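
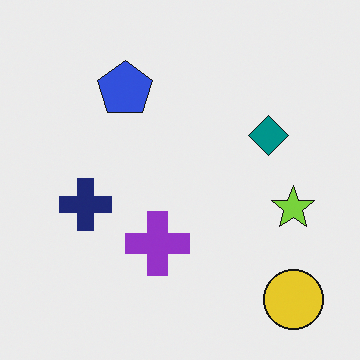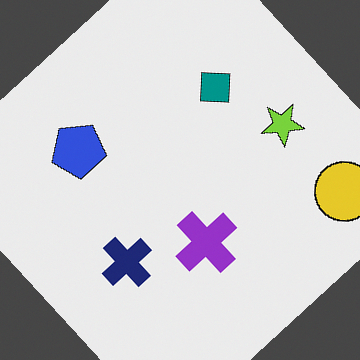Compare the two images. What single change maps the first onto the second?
This is the original image rotated counter-clockwise by a large amount — several tens of degrees.

Every shape is tilted by the same angle and the image corners show triangular fill wedges — a whole-image rotation by a non-right angle.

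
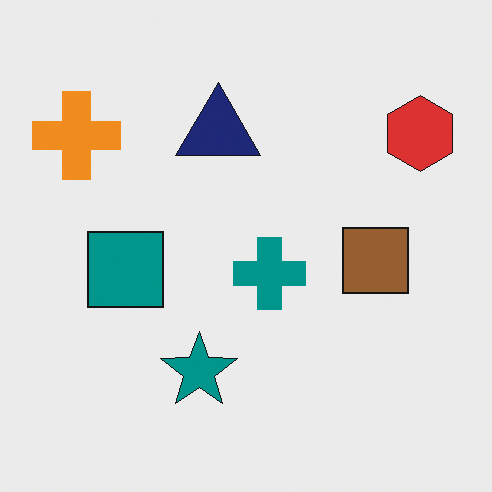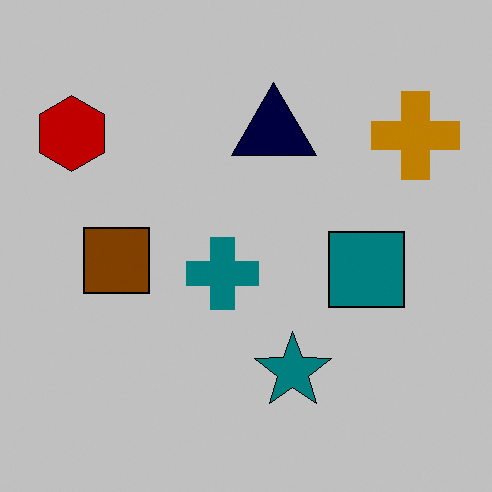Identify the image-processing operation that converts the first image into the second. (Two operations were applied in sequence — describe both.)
The image was aggressively posterized, then flipped horizontally (left ↔ right).

Each flat color has snapped to a coarser quantized level — most visibly, the near-white background has dropped to a flat grey. The red hexagon is in the top-right of the first image and the top-left of the second — shapes on opposite sides of the vertical midline have swapped in a mirror flip.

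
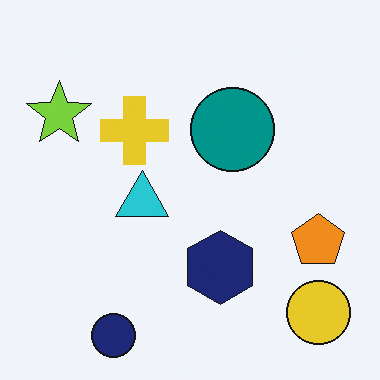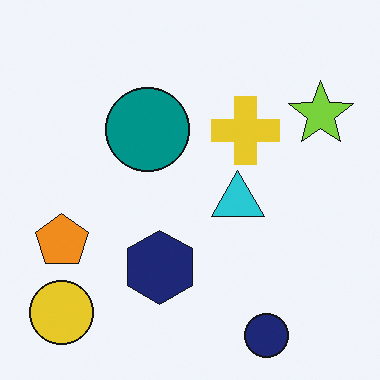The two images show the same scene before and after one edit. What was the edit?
Flipped horizontally (left ↔ right).

The lime star is in the top-left of the first image and the top-right of the second — shapes on opposite sides of the vertical midline have swapped in a mirror flip.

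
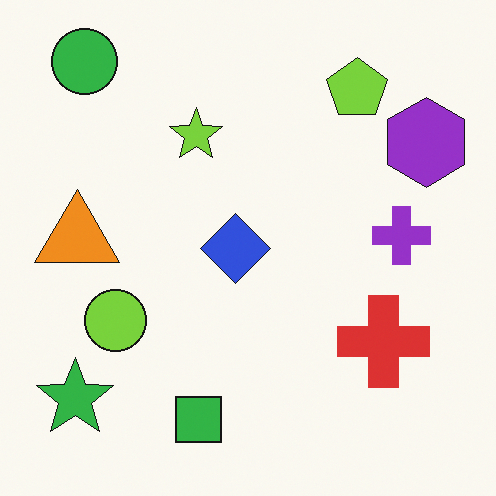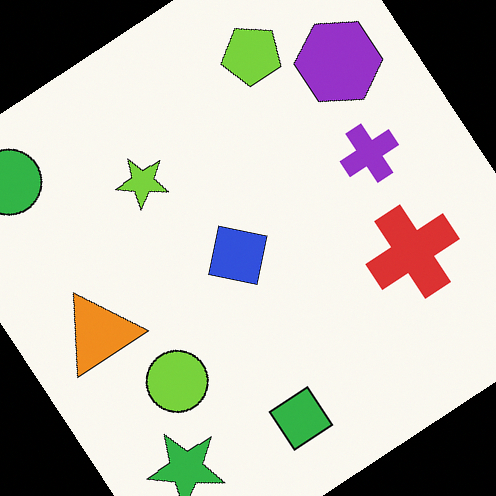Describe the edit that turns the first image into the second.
Rotated counter-clockwise by a large amount — several tens of degrees.

Every shape is tilted by the same angle and the image corners show triangular fill wedges — a whole-image rotation by a non-right angle.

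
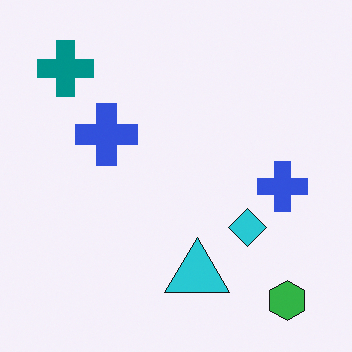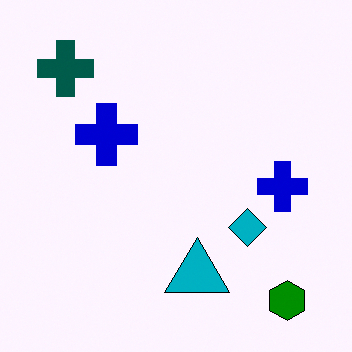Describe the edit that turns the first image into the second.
It was given much higher contrast.

Tones are pushed away from mid-grey across the whole image — a global contrast change.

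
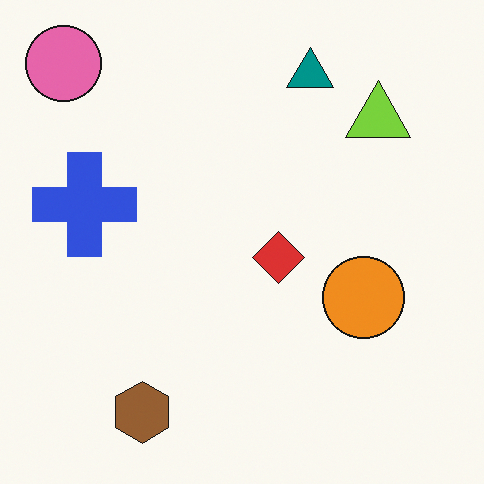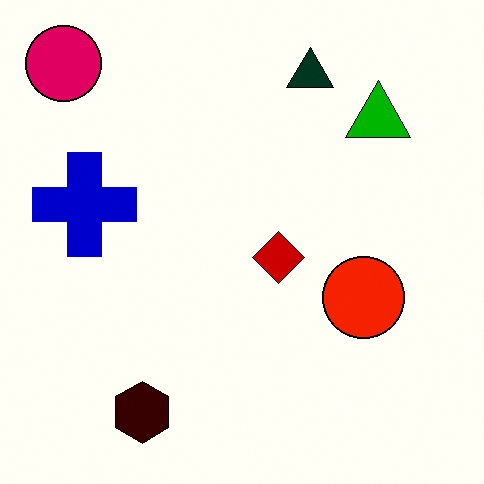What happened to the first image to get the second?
The image was boosted in contrast.

Tones are pushed away from mid-grey across the whole image — a global contrast change.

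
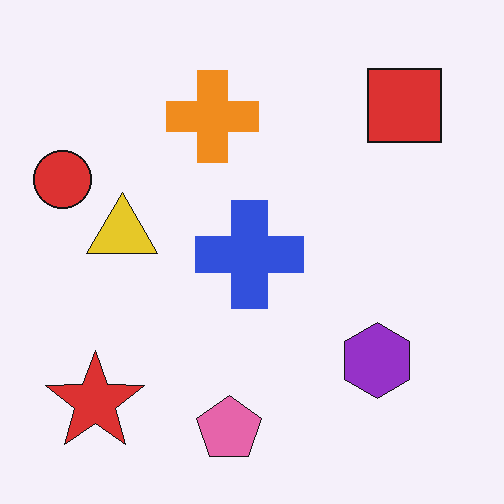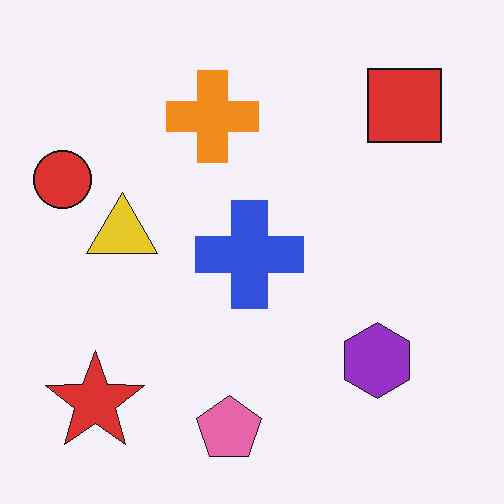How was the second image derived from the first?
The transformation is: given moderate JPEG compression.

Blocky 8×8 compression artifacts appear around shape edges and the flat background shows ringing — characteristic JPEG degradation.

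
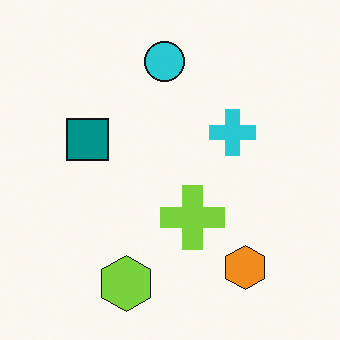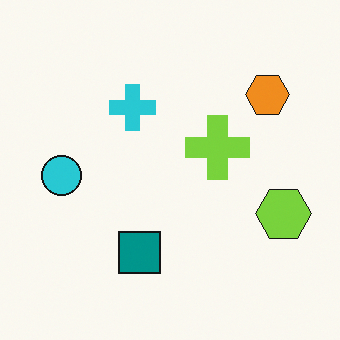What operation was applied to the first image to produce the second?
The transformation is: rotated 90° counter-clockwise.

The orange hexagon sits in the bottom-right of the first image and the top-right of the second — consistent with a whole-image 90° counter-clockwise rotation.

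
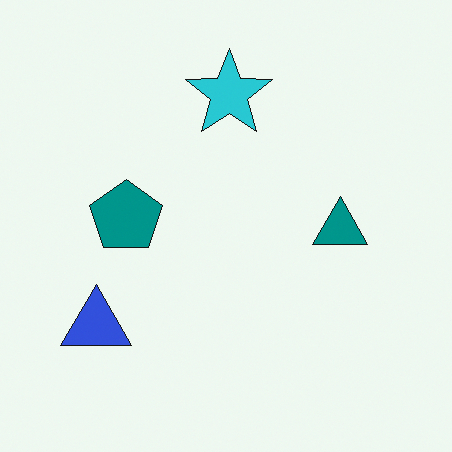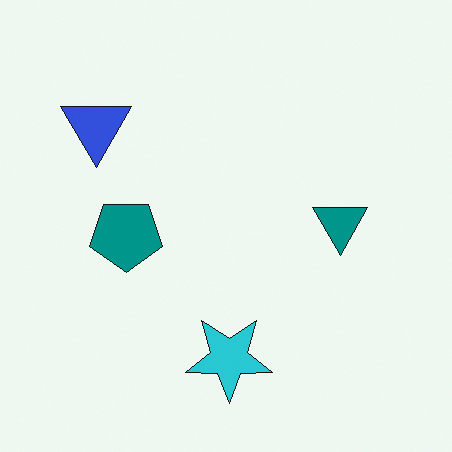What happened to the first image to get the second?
The transformation is: flipped vertically (top ↔ bottom).

The cyan star is in the top of the first image and the bottom of the second — shapes on opposite sides of the horizontal midline have swapped in a mirror flip.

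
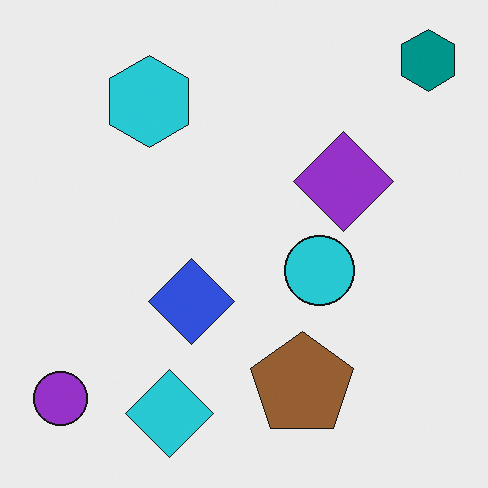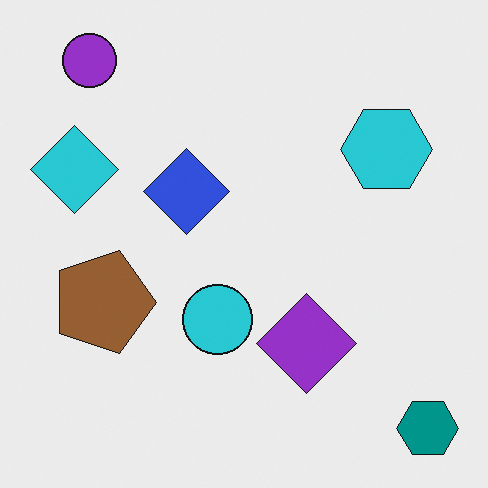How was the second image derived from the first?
It was rotated 90° clockwise.

The teal hexagon sits in the top-right of the first image and the bottom-right of the second — consistent with a whole-image 90° clockwise rotation.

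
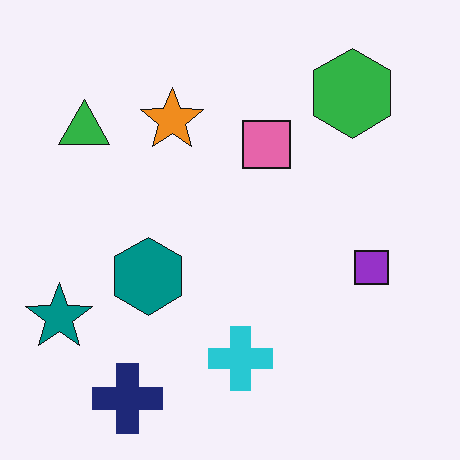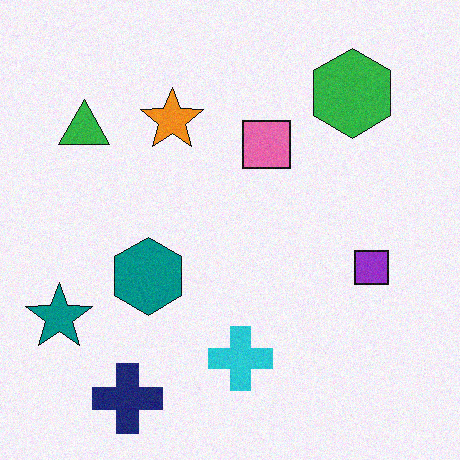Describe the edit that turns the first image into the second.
The second image is the first degraded with subtle gaussian noise.

Random speckle covers the whole image, including the flat background.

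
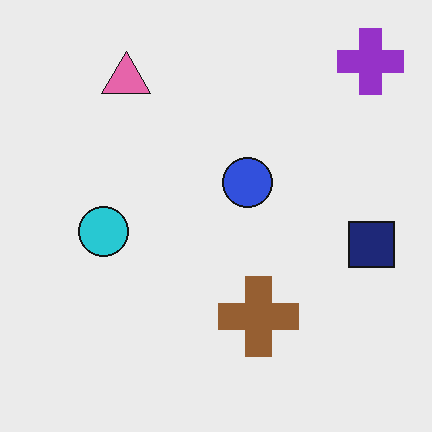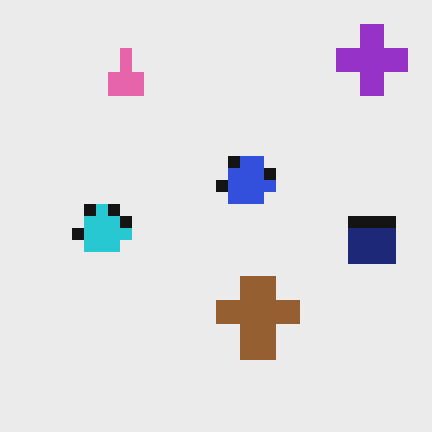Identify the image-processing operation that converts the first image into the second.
It was coarsely pixelated.

Shapes are reduced to large square blocks; fine edges and outlines are lost — a downscale-then-upscale (mosaic) effect.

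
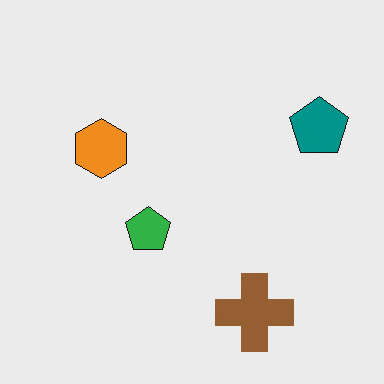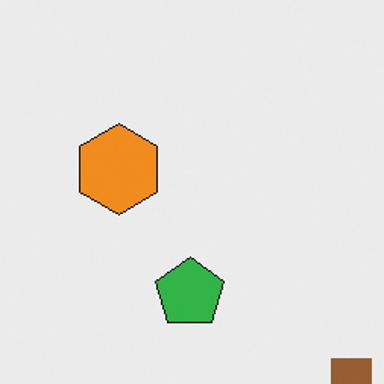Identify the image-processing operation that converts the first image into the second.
It was cropped to a modestly smaller region and rescaled.

The visible shapes are larger and the field of view is narrower; shapes near the original edges may be partly or wholly outside the frame — a crop-and-rescale.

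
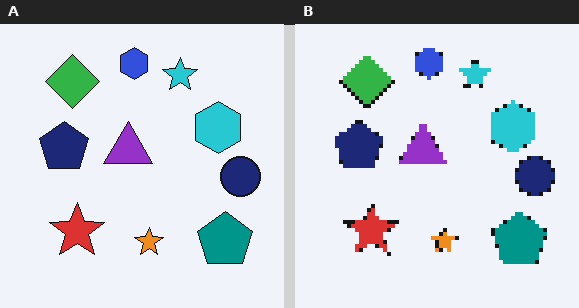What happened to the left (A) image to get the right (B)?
Lightly pixelated (a mild mosaic effect).

Shapes are reduced to large square blocks; fine edges and outlines are lost — a downscale-then-upscale (mosaic) effect.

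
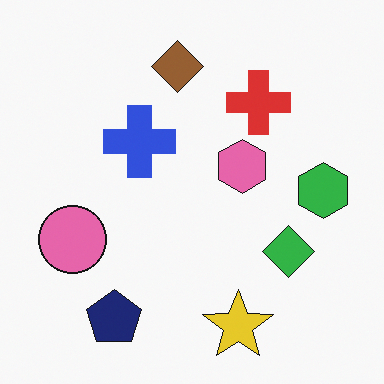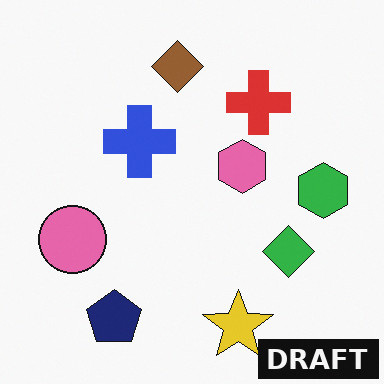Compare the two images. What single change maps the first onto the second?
Watermarked with the text "DRAFT" in the lower-right corner.

A dark label reading "DRAFT" appears in the lower-right corner.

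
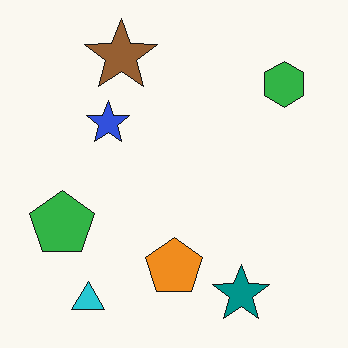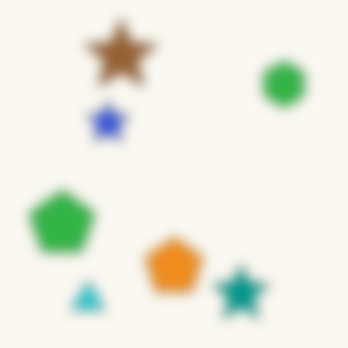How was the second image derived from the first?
It was strongly gaussian-blurred.

Shape edges and outlines are uniformly softened across the whole image.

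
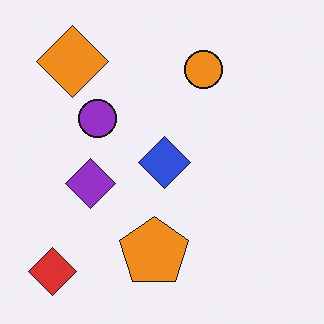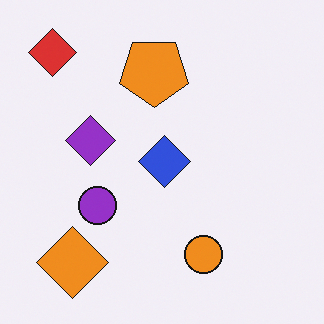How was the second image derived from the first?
This is the original image flipped vertically (top ↔ bottom).

The red diamond is in the bottom-left of the first image and the top-left of the second — shapes on opposite sides of the horizontal midline have swapped in a mirror flip.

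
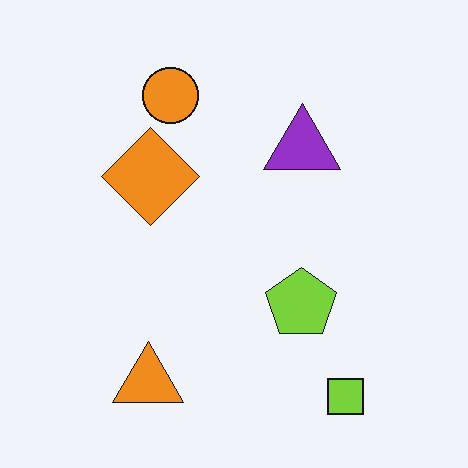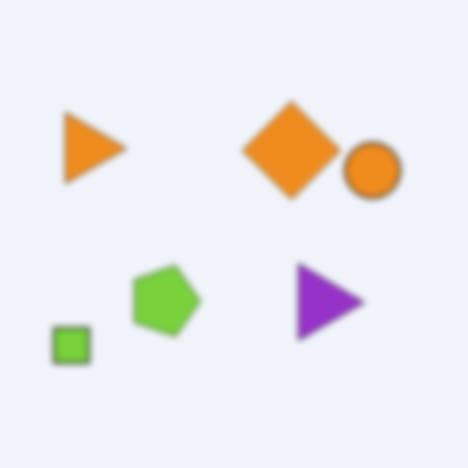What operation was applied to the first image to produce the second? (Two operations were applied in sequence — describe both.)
It was rotated 90° clockwise, then moderately blurred.

The lime square sits in the bottom-right of the first image and the bottom-left of the second — consistent with a whole-image 90° clockwise rotation. Shape edges and outlines are uniformly softened across the whole image.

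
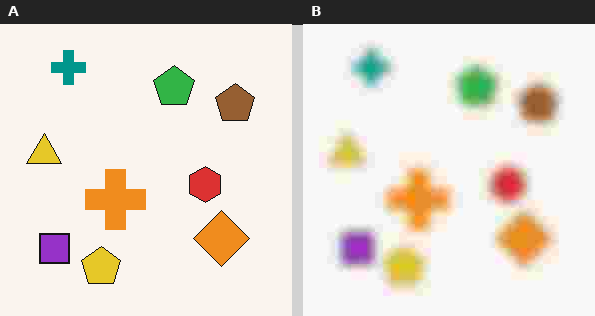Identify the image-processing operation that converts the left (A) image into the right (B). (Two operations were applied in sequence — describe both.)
Heavily blurred, then heavily JPEG-compressed with obvious blocking artifacts.

Shape edges and outlines are uniformly softened across the whole image. Blocky 8×8 compression artifacts appear around shape edges and the flat background shows ringing — characteristic JPEG degradation.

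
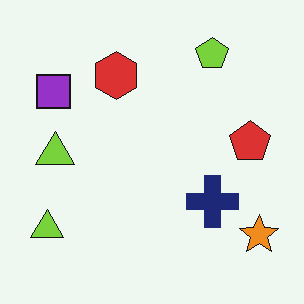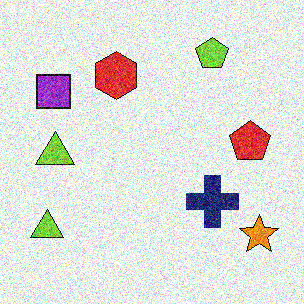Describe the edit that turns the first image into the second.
This is the original image degraded with strong gaussian noise.

Random speckle covers the whole image, including the flat background.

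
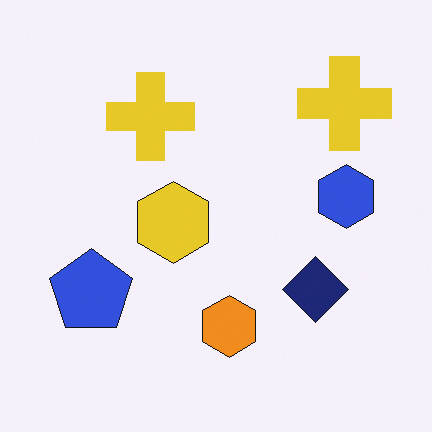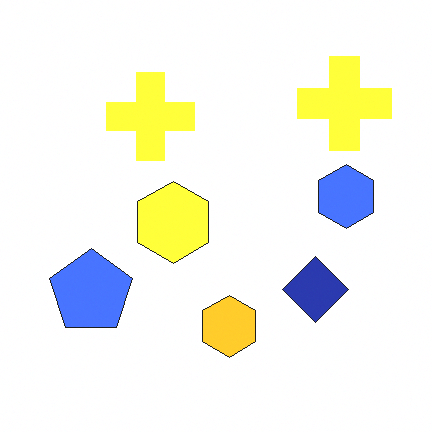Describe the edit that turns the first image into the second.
The image was brightened a lot.

Every pixel — background and shapes alike — is uniformly brightened.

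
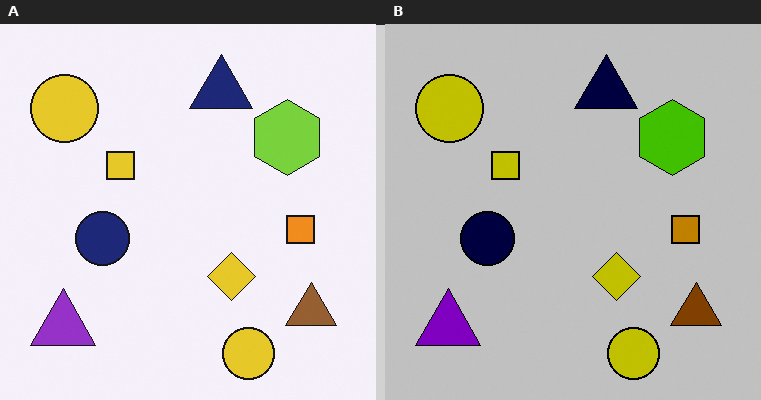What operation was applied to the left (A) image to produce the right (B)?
It was aggressively posterized.

Each flat color has snapped to a coarser quantized level — most visibly, the near-white background has dropped to a flat grey.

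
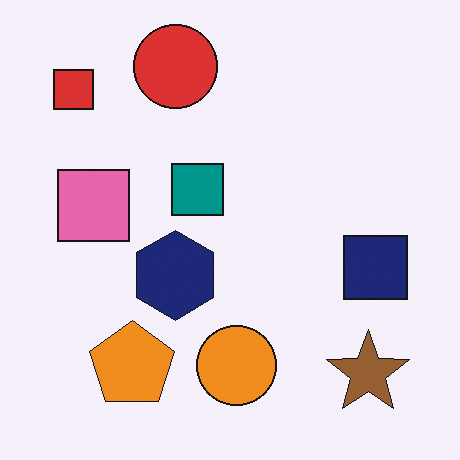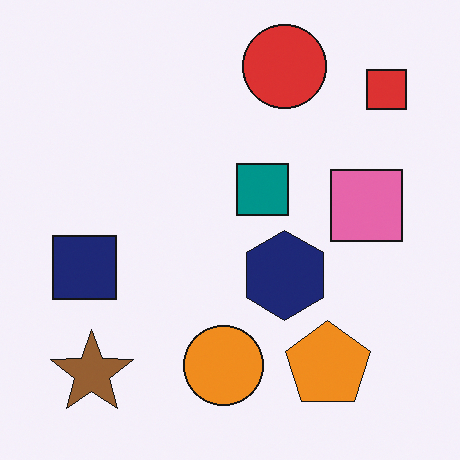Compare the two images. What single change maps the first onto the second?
It was flipped horizontally (left ↔ right).

The red square is in the top-left of the first image and the top-right of the second — shapes on opposite sides of the vertical midline have swapped in a mirror flip.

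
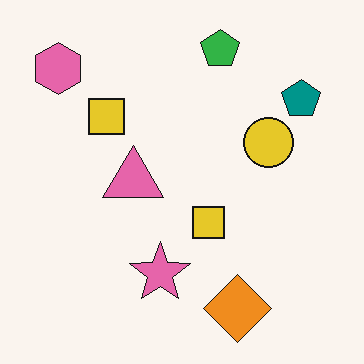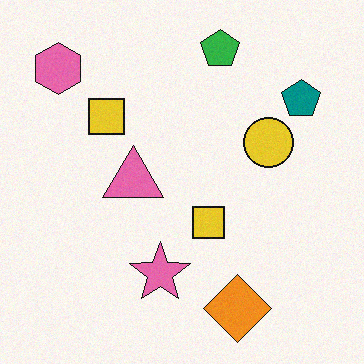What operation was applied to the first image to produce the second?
Degraded with light additive noise.

Random speckle covers the whole image, including the flat background.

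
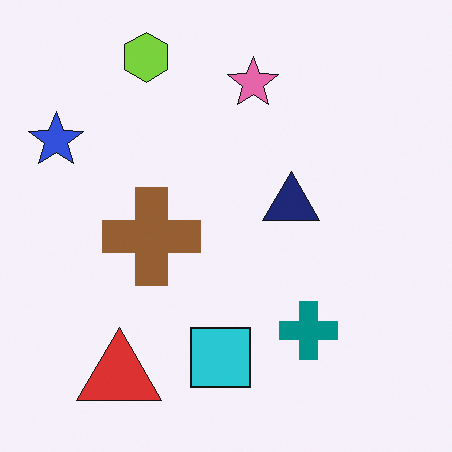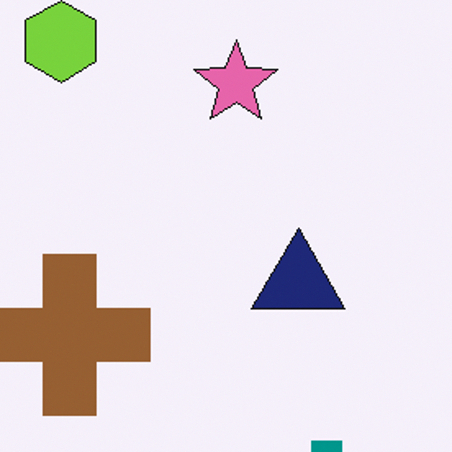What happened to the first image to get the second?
This is the original image cropped to a noticeably smaller region and rescaled.

The visible shapes are larger and the field of view is narrower; shapes near the original edges may be partly or wholly outside the frame — a crop-and-rescale.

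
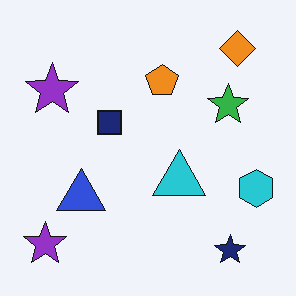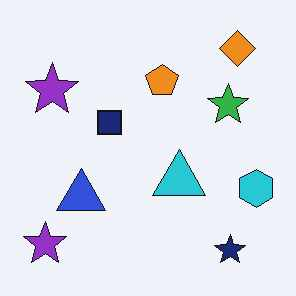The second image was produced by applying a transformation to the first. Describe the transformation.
It was JPEG-compressed with visible artifacts.

Blocky 8×8 compression artifacts appear around shape edges and the flat background shows ringing — characteristic JPEG degradation.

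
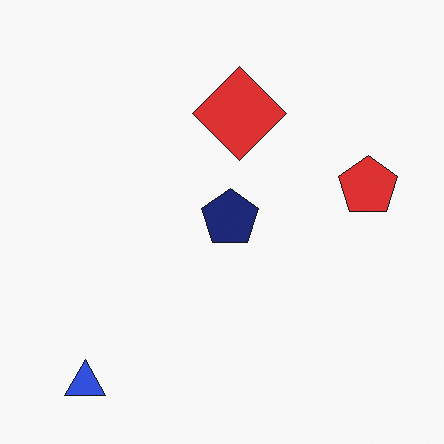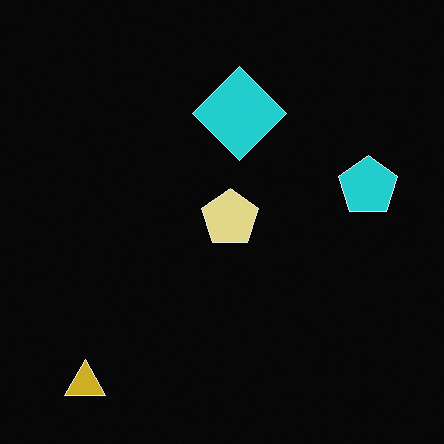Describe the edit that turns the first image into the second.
It was color-inverted (negative).

The light background has become dark and every shape's color is its complement — a photographic negative.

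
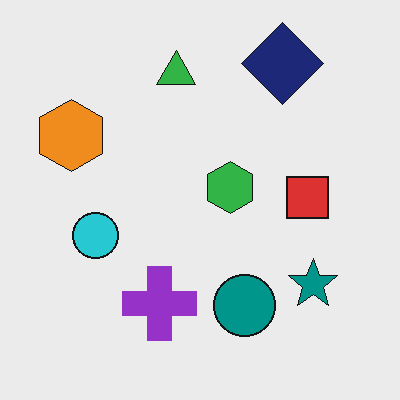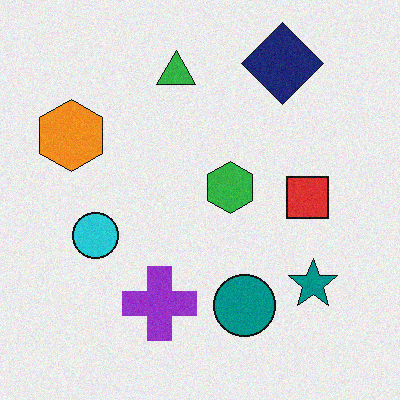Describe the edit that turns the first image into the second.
The image was degraded with subtle gaussian noise.

Random speckle covers the whole image, including the flat background.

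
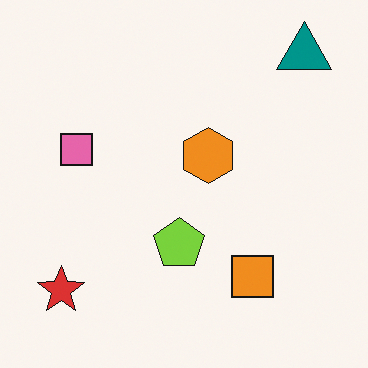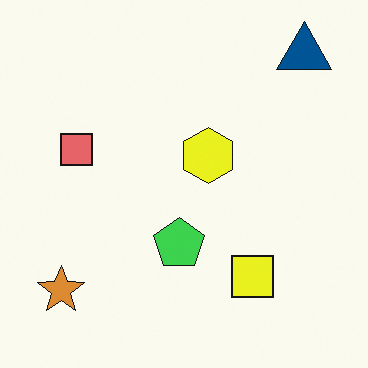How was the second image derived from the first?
It was hue-shifted slightly.

Every shape's color has rotated by the same amount around the hue wheel — a uniform hue shift.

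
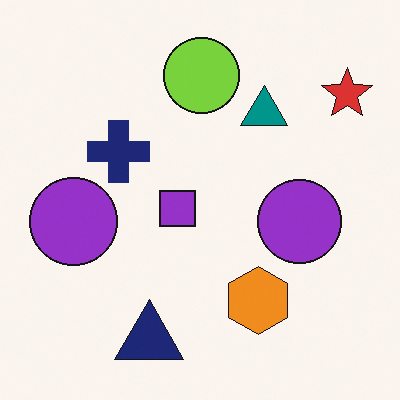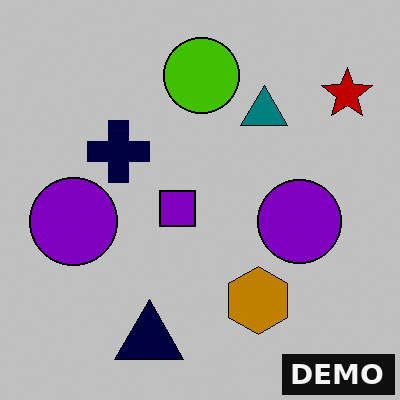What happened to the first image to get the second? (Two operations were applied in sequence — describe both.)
Heavily posterized to just a handful of flat colors, then watermarked with the text "DEMO" in the lower-right corner.

Each flat color has snapped to a coarser quantized level — most visibly, the near-white background has dropped to a flat grey. A dark label reading "DEMO" appears in the lower-right corner.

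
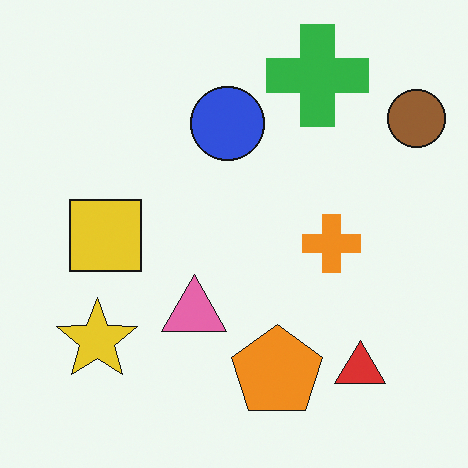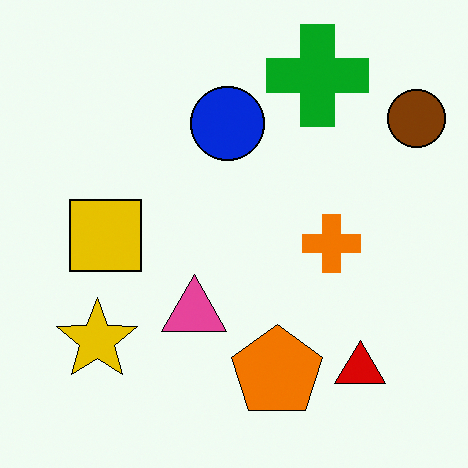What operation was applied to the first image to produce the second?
It was given slightly increased contrast.

Tones are pushed away from mid-grey across the whole image — a global contrast change.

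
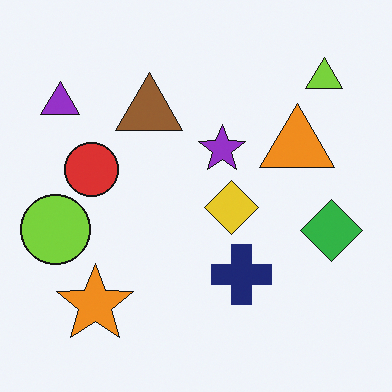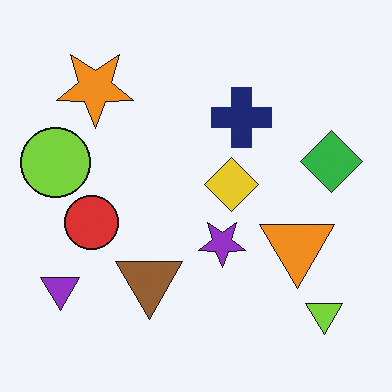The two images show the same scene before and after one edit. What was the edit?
Flipped vertically (top ↔ bottom).

The lime triangle is in the top-right of the first image and the bottom-right of the second — shapes on opposite sides of the horizontal midline have swapped in a mirror flip.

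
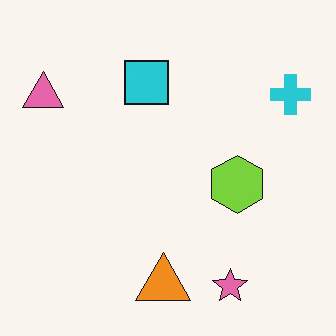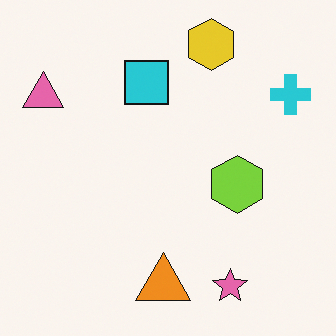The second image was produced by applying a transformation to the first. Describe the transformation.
The image was overlaid with an additional yellow hexagon.

A yellow hexagon appears in the second image that is absent from the first.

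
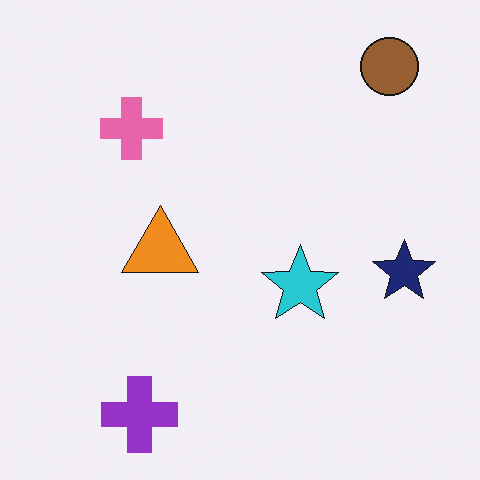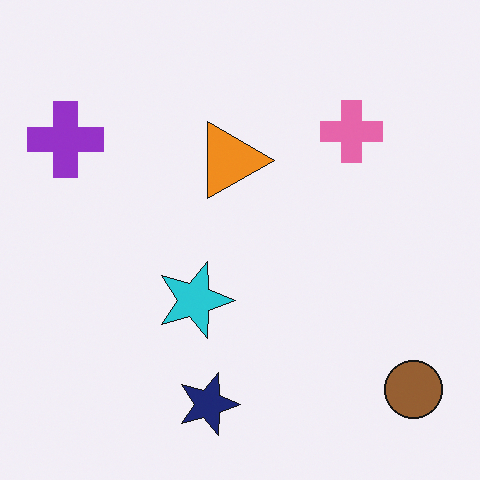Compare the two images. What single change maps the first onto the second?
The second image is the first rotated 90° clockwise.

The brown circle sits in the top-right of the first image and the bottom-right of the second — consistent with a whole-image 90° clockwise rotation.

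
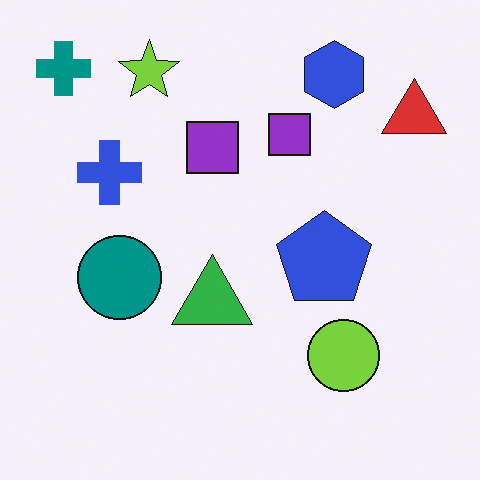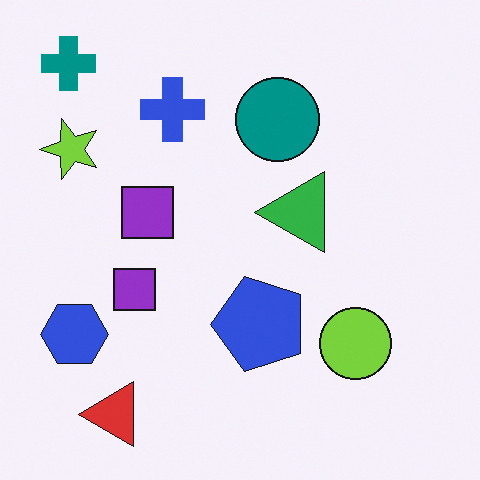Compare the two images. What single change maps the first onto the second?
The image was transposed (reflected across the top-left ↔ bottom-right diagonal).

Shapes have swapped their row and column positions — what was in the top-right is now in the bottom-left — a diagonal reflection.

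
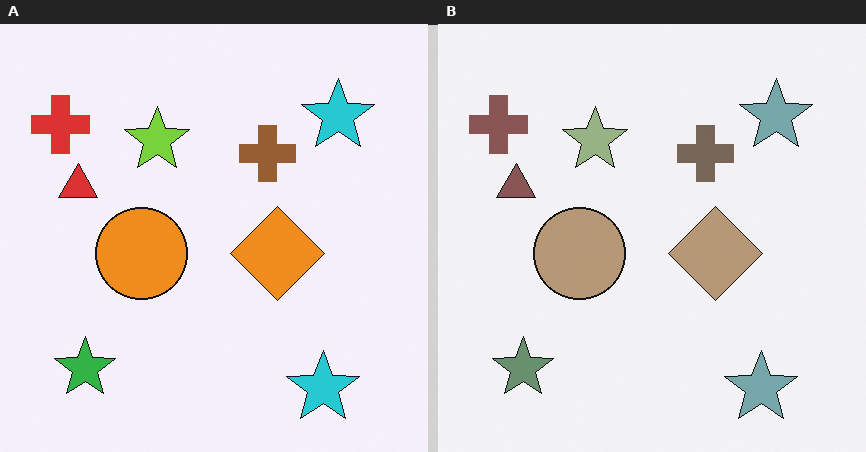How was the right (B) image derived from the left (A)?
The image was heavily desaturated.

All colors are more muted and greyish — a global saturation change.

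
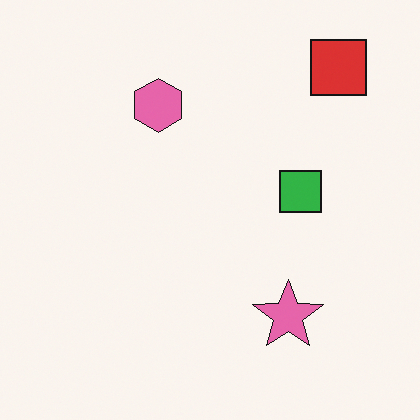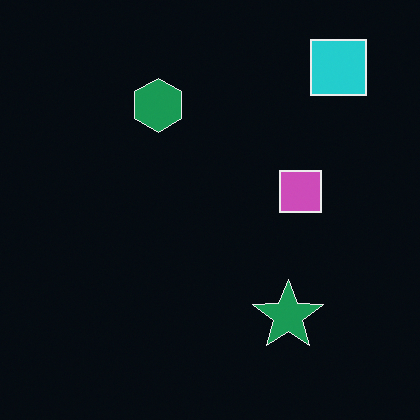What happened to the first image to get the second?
Color-inverted (negative).

The light background has become dark and every shape's color is its complement — a photographic negative.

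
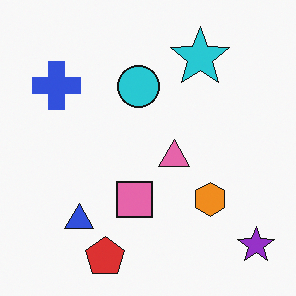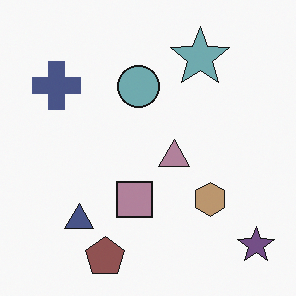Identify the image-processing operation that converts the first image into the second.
The second image is the first heavily desaturated.

All colors are more muted and greyish — a global saturation change.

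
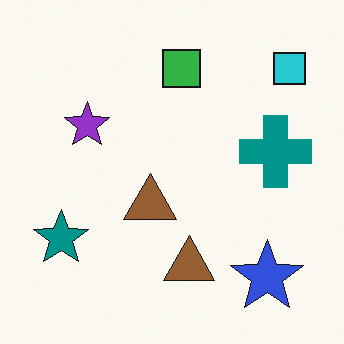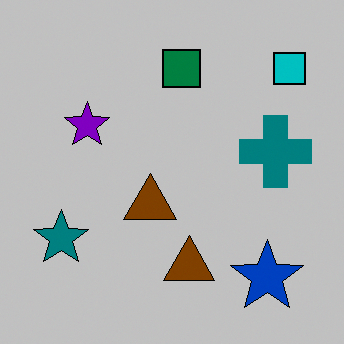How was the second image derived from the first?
Heavily posterized to just a handful of flat colors.

Each flat color has snapped to a coarser quantized level — most visibly, the near-white background has dropped to a flat grey.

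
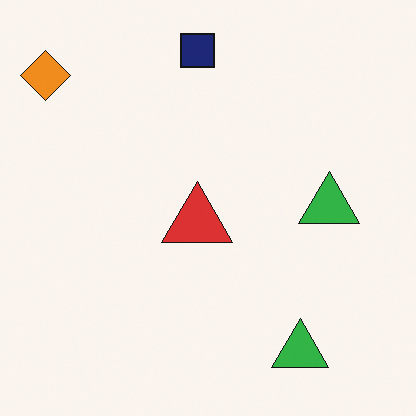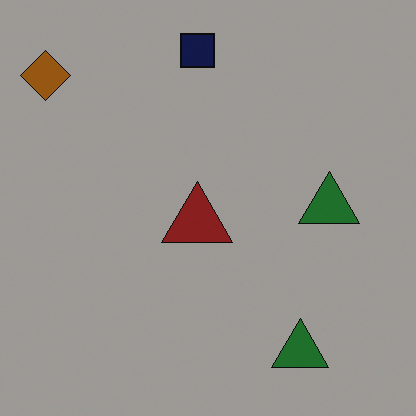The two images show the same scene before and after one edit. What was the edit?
This is the original image substantially darkened.

Every pixel — background and shapes alike — is uniformly darkened.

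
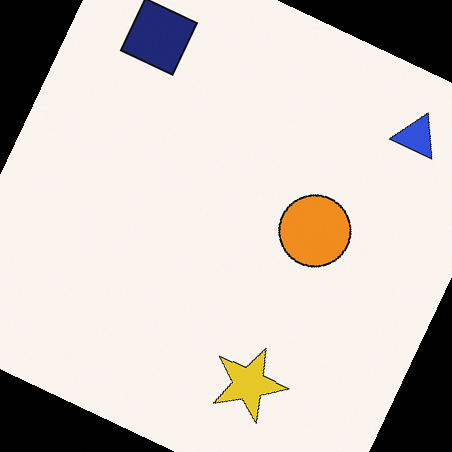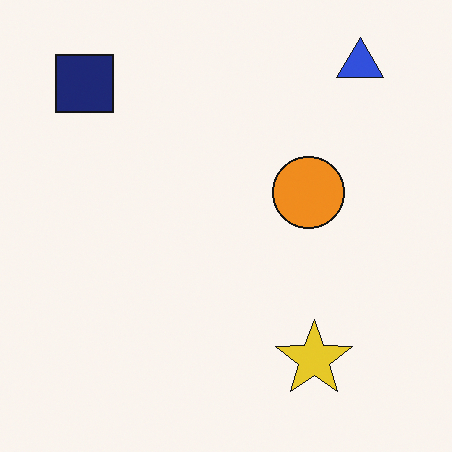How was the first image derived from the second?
The image was rotated clockwise by a clearly visible amount.

Every shape is tilted by the same angle and the image corners show triangular fill wedges — a whole-image rotation by a non-right angle.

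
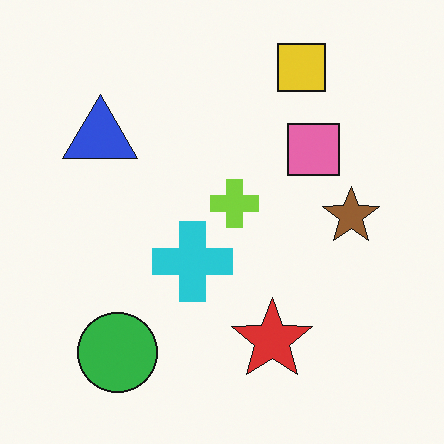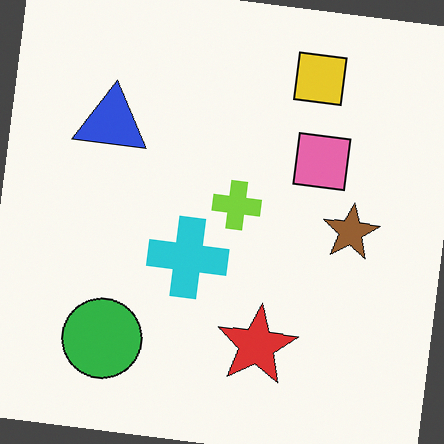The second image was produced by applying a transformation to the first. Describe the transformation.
Rotated clockwise by a small amount.

Every shape is tilted by the same angle and the image corners show triangular fill wedges — a whole-image rotation by a non-right angle.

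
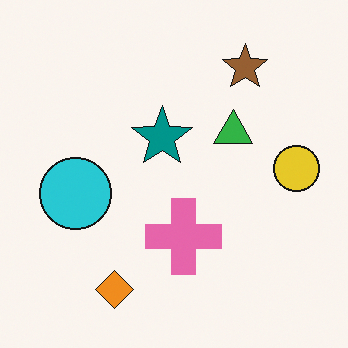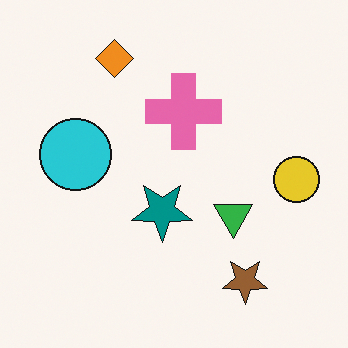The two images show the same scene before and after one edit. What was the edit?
The transformation is: flipped vertically (top ↔ bottom).

The orange diamond is in the bottom-left of the first image and the top-left of the second — shapes on opposite sides of the horizontal midline have swapped in a mirror flip.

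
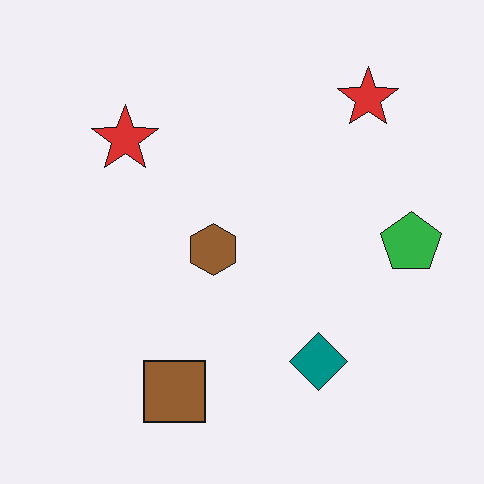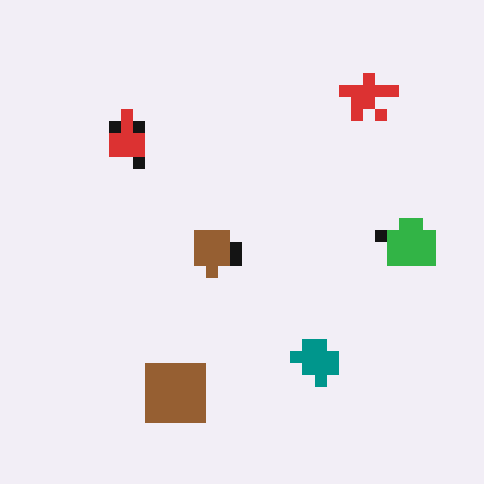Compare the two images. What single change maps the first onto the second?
Heavily pixelated into large blocks.

Shapes are reduced to large square blocks; fine edges and outlines are lost — a downscale-then-upscale (mosaic) effect.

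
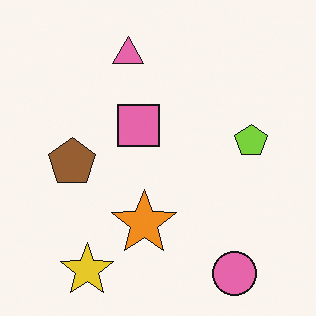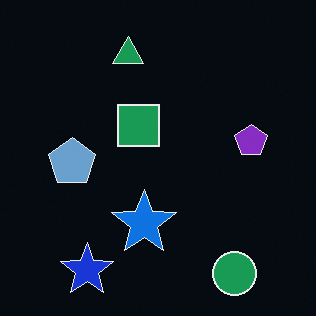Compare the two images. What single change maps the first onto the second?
The second image is the first color-inverted (negative).

The light background has become dark and every shape's color is its complement — a photographic negative.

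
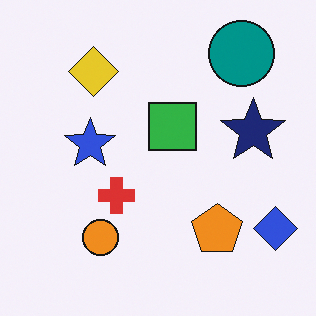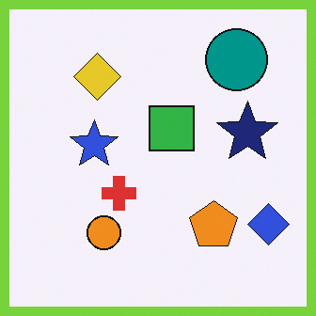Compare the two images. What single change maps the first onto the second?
The image was framed with a lime border.

A solid lime frame runs around the edge of the second image, with the content slightly shrunk inside it.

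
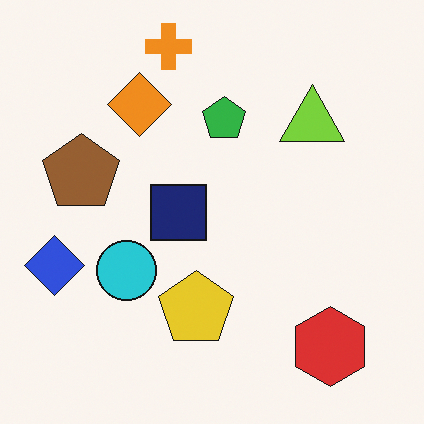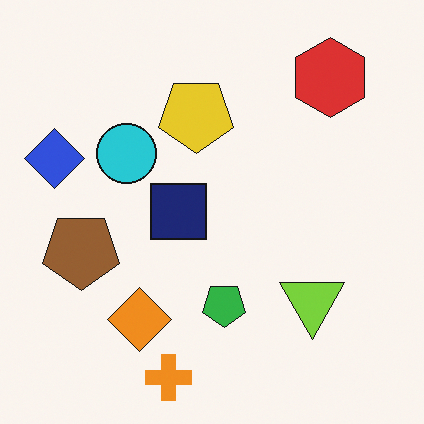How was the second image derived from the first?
The image was flipped vertically (top ↔ bottom).

The orange cross is in the top of the first image and the bottom of the second — shapes on opposite sides of the horizontal midline have swapped in a mirror flip.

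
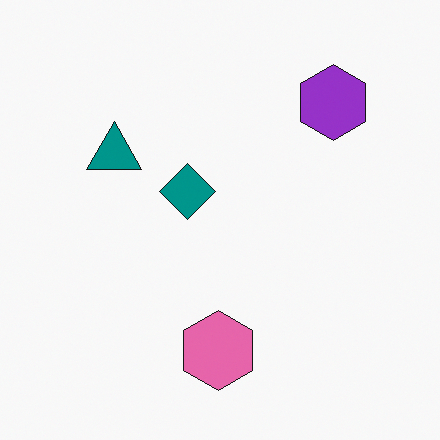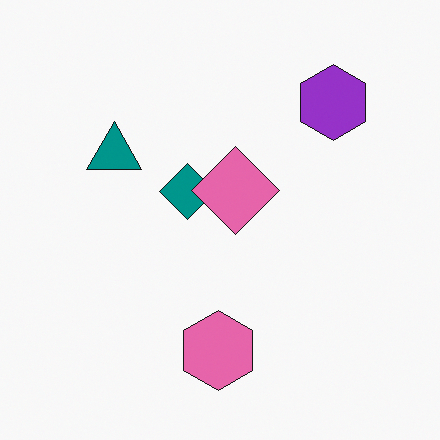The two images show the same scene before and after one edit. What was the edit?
The transformation is: overlaid with an additional pink diamond.

A pink diamond appears in the second image that is absent from the first.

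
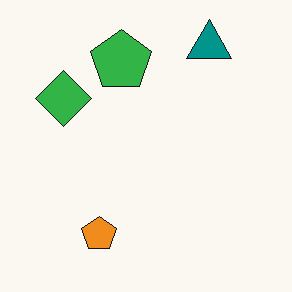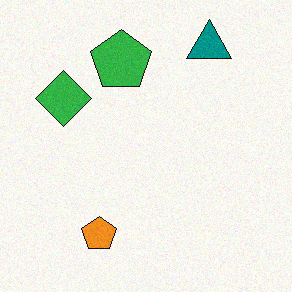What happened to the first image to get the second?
The second image is the first degraded with subtle gaussian noise.

Random speckle covers the whole image, including the flat background.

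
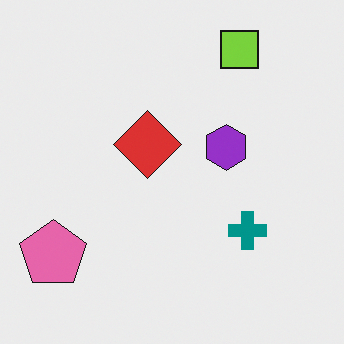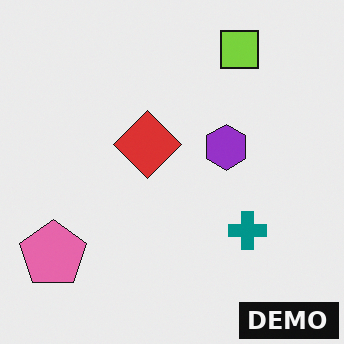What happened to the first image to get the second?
The image was watermarked with the text "DEMO" in the lower-right corner.

A dark label reading "DEMO" appears in the lower-right corner.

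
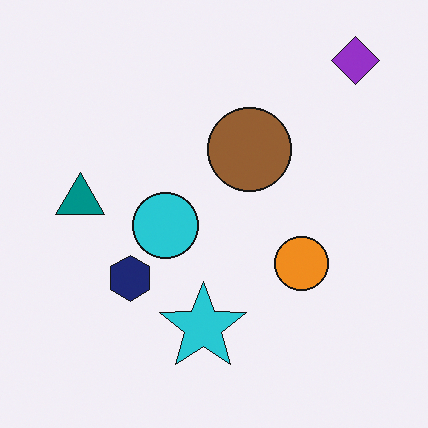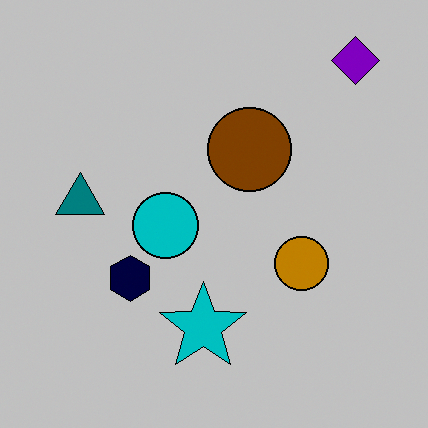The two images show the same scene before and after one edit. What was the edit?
The second image is the first heavily posterized to just a handful of flat colors.

Each flat color has snapped to a coarser quantized level — most visibly, the near-white background has dropped to a flat grey.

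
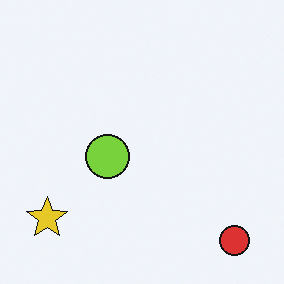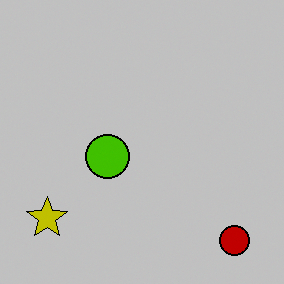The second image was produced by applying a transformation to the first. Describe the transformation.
The image was aggressively posterized.

Each flat color has snapped to a coarser quantized level — most visibly, the near-white background has dropped to a flat grey.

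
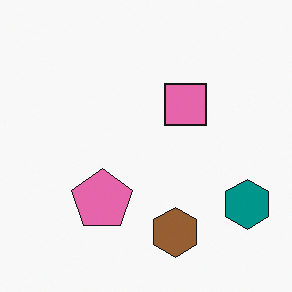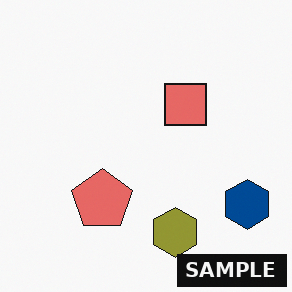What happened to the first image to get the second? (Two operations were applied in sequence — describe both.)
The image was hue-shifted by a small amount, then watermarked with the text "SAMPLE" in the lower-right corner.

Every shape's color has rotated by the same amount around the hue wheel — a uniform hue shift. A dark label reading "SAMPLE" appears in the lower-right corner.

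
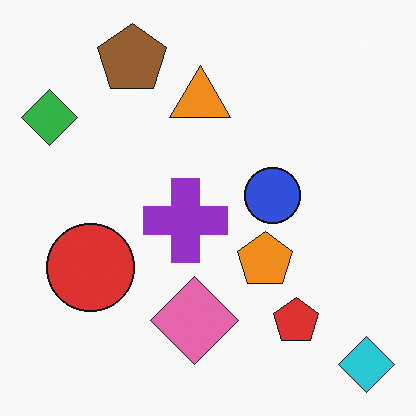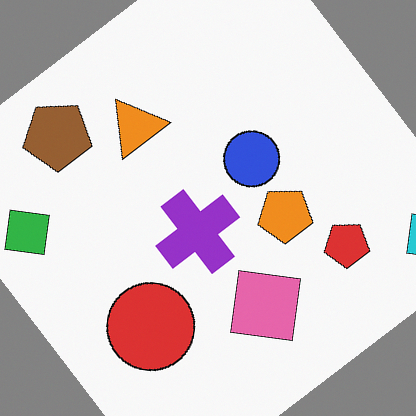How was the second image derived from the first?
It was rotated counter-clockwise by a large amount — several tens of degrees.

Every shape is tilted by the same angle and the image corners show triangular fill wedges — a whole-image rotation by a non-right angle.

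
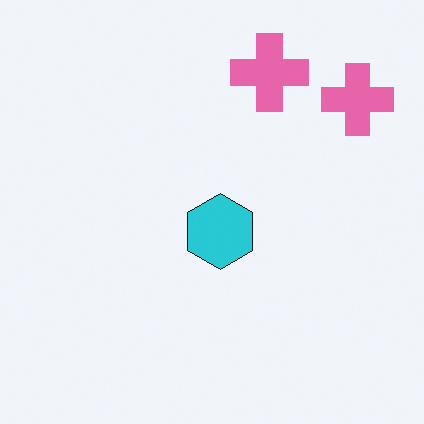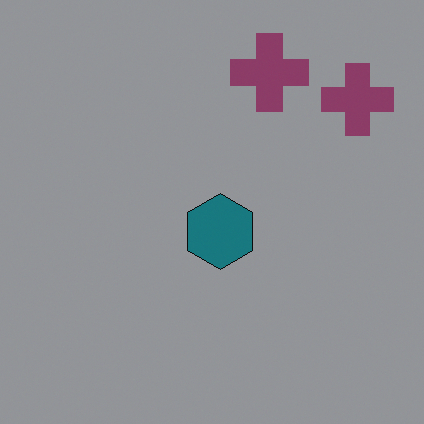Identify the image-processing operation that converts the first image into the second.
It was darkened a lot.

Every pixel — background and shapes alike — is uniformly darkened.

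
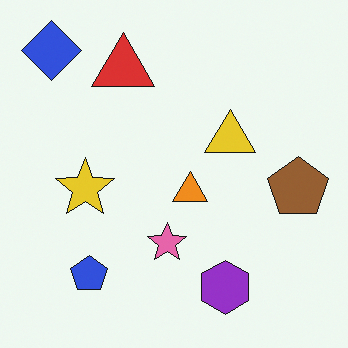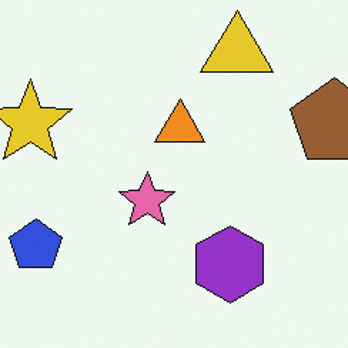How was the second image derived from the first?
The image was cropped slightly and scaled back up.

The visible shapes are larger and the field of view is narrower; shapes near the original edges may be partly or wholly outside the frame — a crop-and-rescale.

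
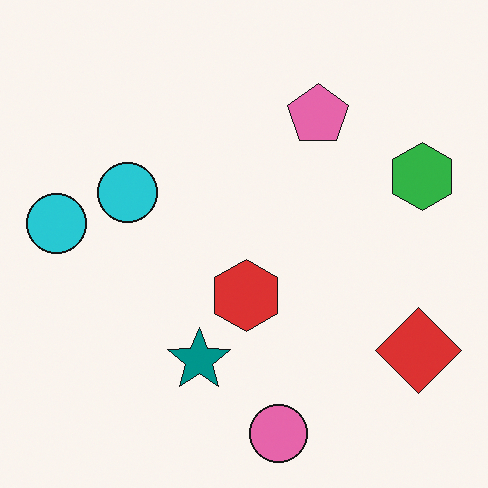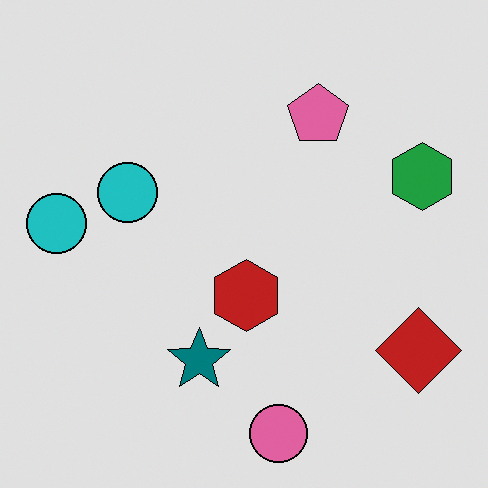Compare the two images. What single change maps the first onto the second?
The transformation is: posterized to a reduced palette.

Each flat color has snapped to a coarser quantized level — most visibly, the near-white background has dropped to a flat grey.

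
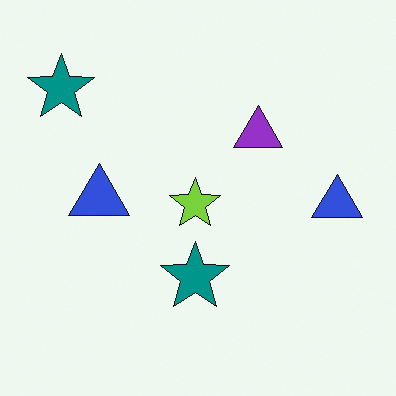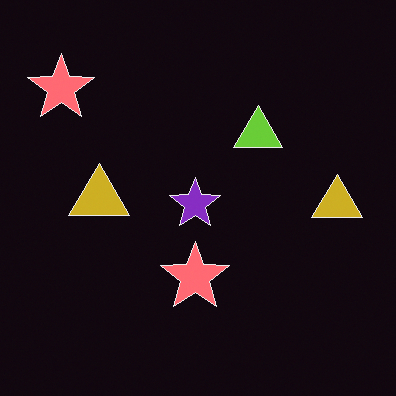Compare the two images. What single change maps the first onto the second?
The second image is the first color-inverted (negative).

The light background has become dark and every shape's color is its complement — a photographic negative.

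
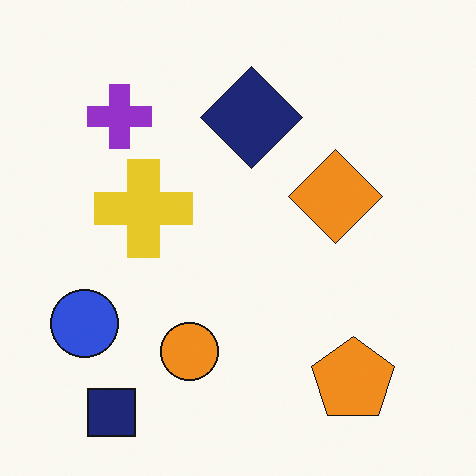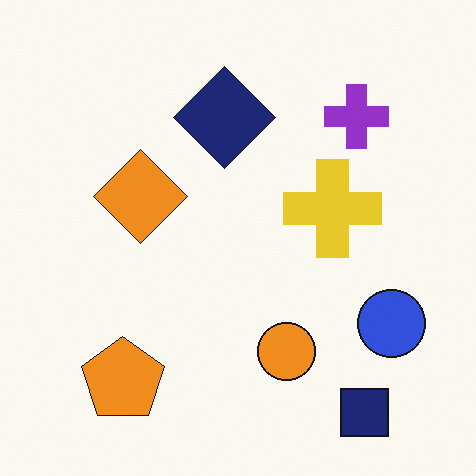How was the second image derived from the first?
This is the original image flipped horizontally (left ↔ right).

The blue circle is in the bottom-left of the first image and the bottom-right of the second — shapes on opposite sides of the vertical midline have swapped in a mirror flip.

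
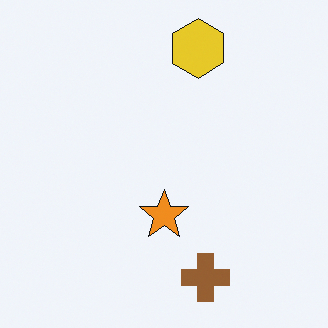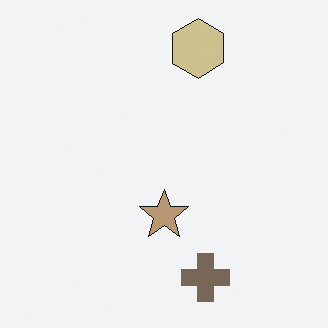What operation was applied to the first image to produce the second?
Heavily desaturated.

All colors are more muted and greyish — a global saturation change.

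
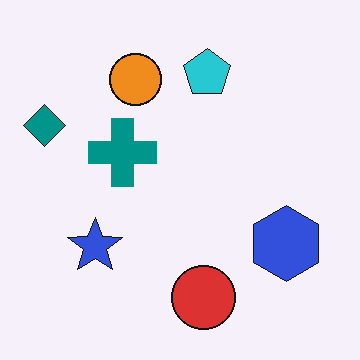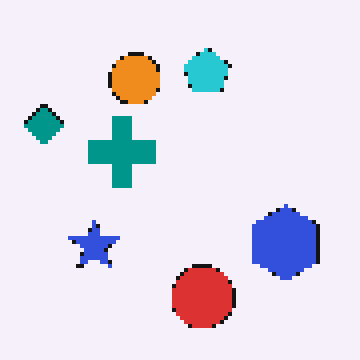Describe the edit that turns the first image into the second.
This is the original image lightly pixelated (a mild mosaic effect).

Shapes are reduced to large square blocks; fine edges and outlines are lost — a downscale-then-upscale (mosaic) effect.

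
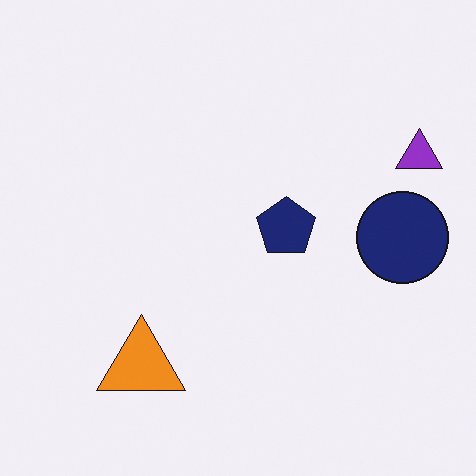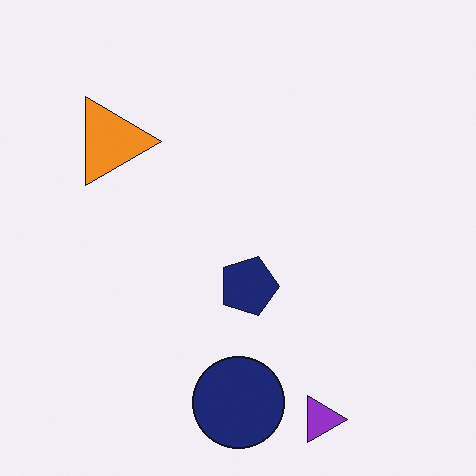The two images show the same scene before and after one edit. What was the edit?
It was rotated 90° clockwise.

The purple triangle sits in the top-right of the first image and the bottom-right of the second — consistent with a whole-image 90° clockwise rotation.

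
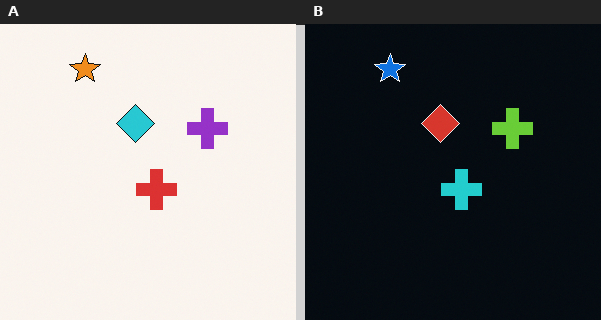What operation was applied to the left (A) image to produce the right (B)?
The image was color-inverted (negative).

The light background has become dark and every shape's color is its complement — a photographic negative.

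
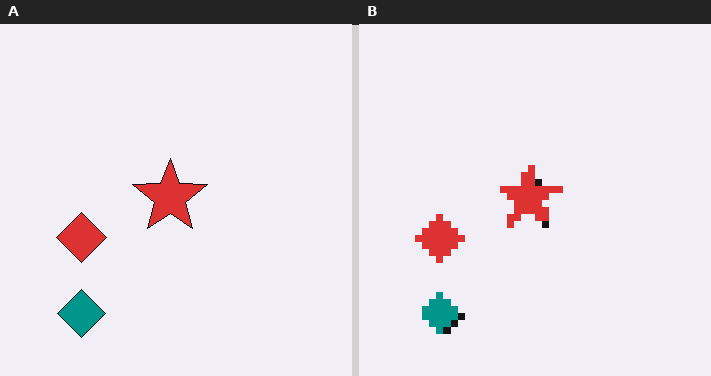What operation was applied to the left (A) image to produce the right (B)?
Pixelated into visible square blocks.

Shapes are reduced to large square blocks; fine edges and outlines are lost — a downscale-then-upscale (mosaic) effect.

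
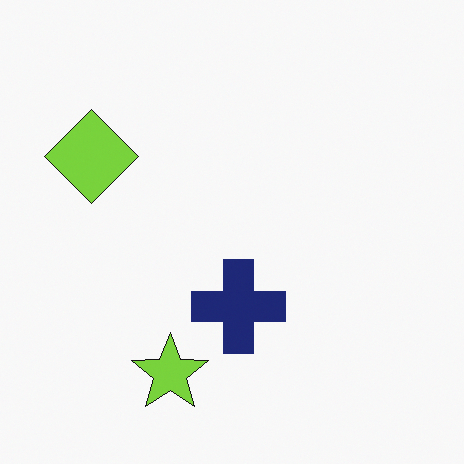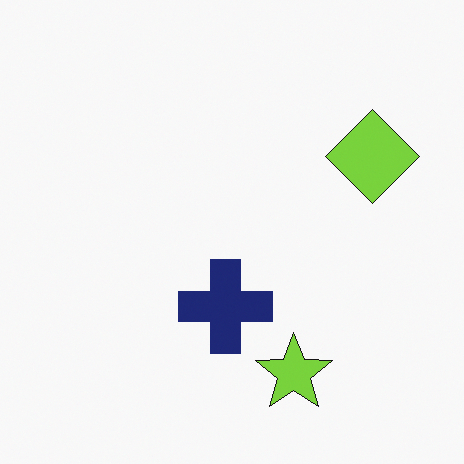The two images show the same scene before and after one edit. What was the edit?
It was flipped horizontally (left ↔ right).

The lime diamond is in the left of the first image and the right of the second — shapes on opposite sides of the vertical midline have swapped in a mirror flip.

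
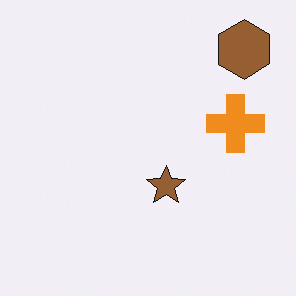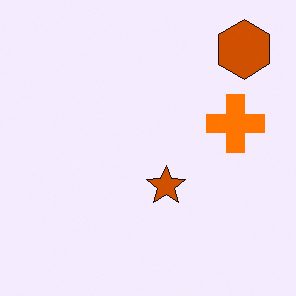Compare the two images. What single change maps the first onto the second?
It was made much more vivid (saturation change).

All colors are more vivid — a global saturation change.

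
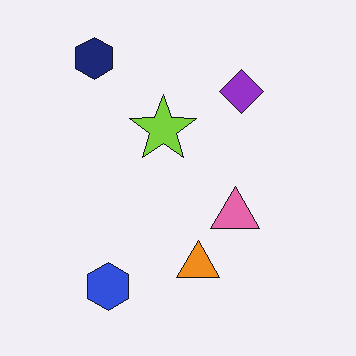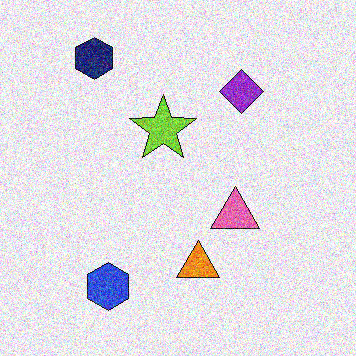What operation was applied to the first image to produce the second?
This is the original image degraded with a thick layer of grain.

Random speckle covers the whole image, including the flat background.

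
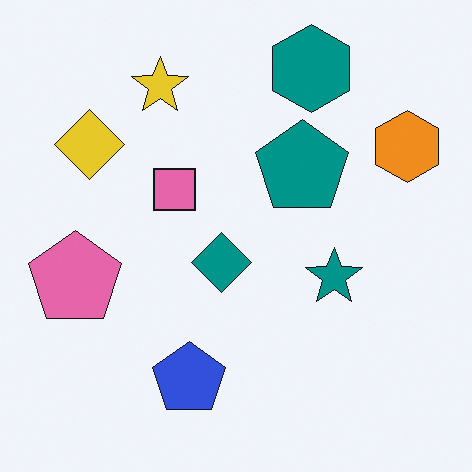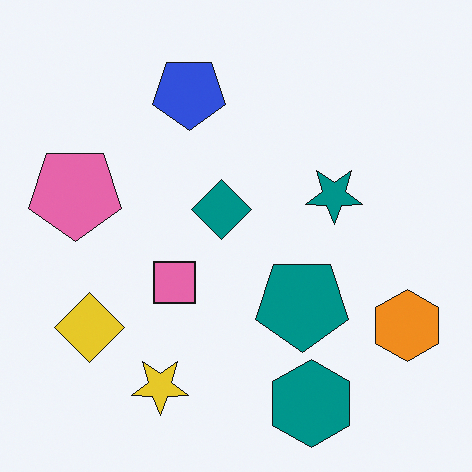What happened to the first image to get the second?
It was flipped vertically (top ↔ bottom).

The teal hexagon is in the top of the first image and the bottom of the second — shapes on opposite sides of the horizontal midline have swapped in a mirror flip.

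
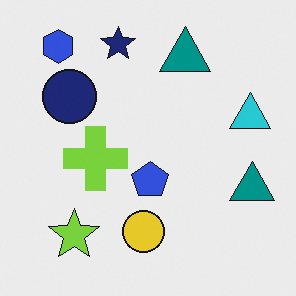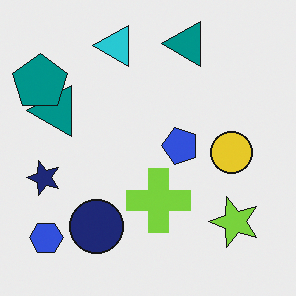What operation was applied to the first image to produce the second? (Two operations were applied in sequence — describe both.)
This is the original image rotated 90° counter-clockwise, then overlaid with an additional teal pentagon.

The blue hexagon sits in the top-left of the first image and the bottom-left of the second — consistent with a whole-image 90° counter-clockwise rotation. A teal pentagon appears in the second image that is absent from the first.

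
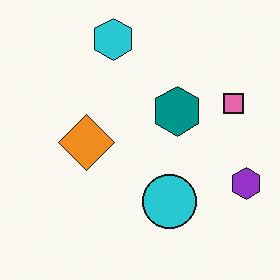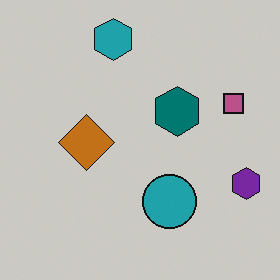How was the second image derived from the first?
Slightly darkened.

Every pixel — background and shapes alike — is uniformly darkened.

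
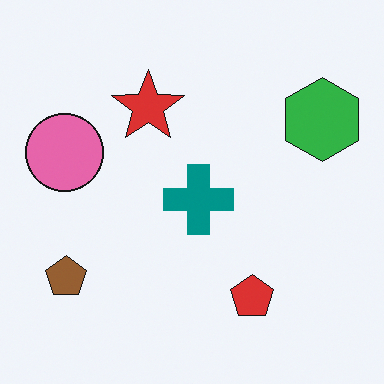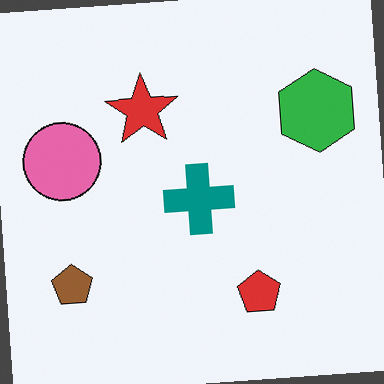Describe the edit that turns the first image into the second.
The transformation is: rotated counter-clockwise by a small amount.

Every shape is tilted by the same angle and the image corners show triangular fill wedges — a whole-image rotation by a non-right angle.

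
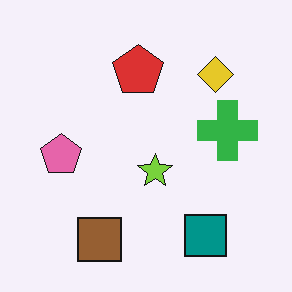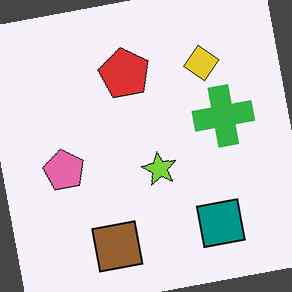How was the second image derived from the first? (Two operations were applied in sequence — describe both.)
The second image is the first rotated counter-clockwise by a few degrees, then given moderate JPEG compression.

Every shape is tilted by the same angle and the image corners show triangular fill wedges — a whole-image rotation by a non-right angle. Blocky 8×8 compression artifacts appear around shape edges and the flat background shows ringing — characteristic JPEG degradation.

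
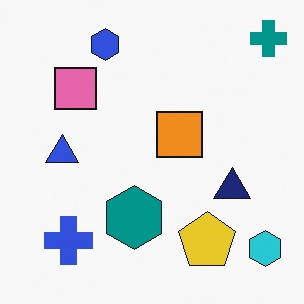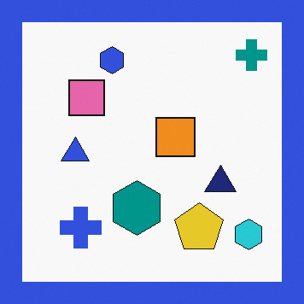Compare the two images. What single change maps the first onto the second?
The image was framed with a blue border.

A solid blue frame runs around the edge of the second image, with the content slightly shrunk inside it.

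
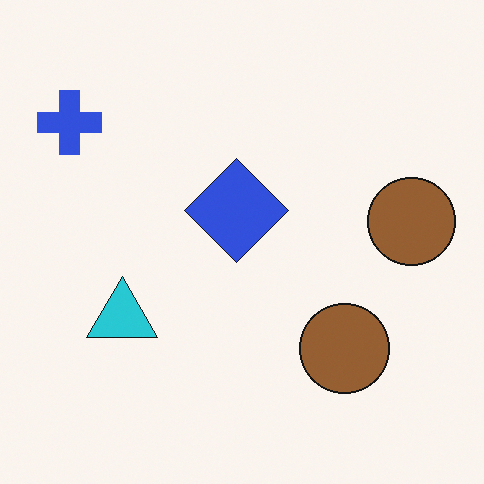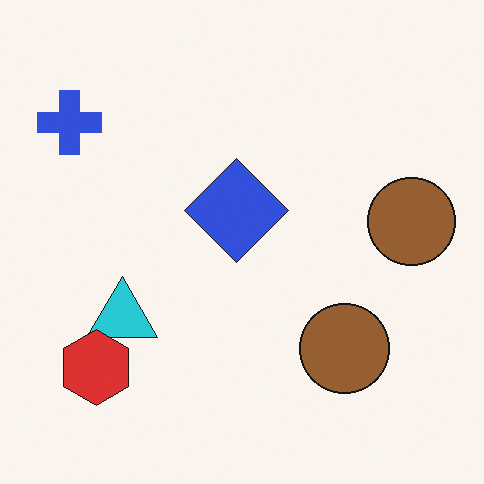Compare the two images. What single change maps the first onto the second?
This is the original image overlaid with an additional red hexagon.

A red hexagon appears in the second image that is absent from the first.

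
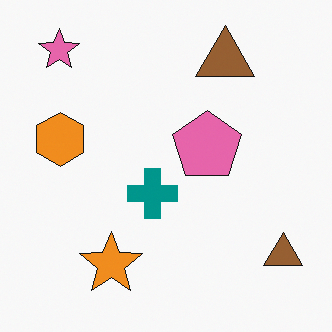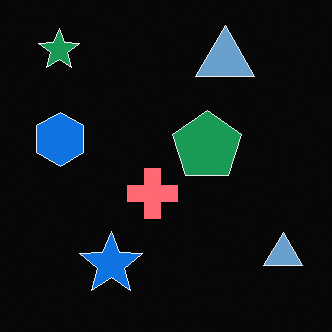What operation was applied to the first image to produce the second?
The transformation is: color-inverted (negative).

The light background has become dark and every shape's color is its complement — a photographic negative.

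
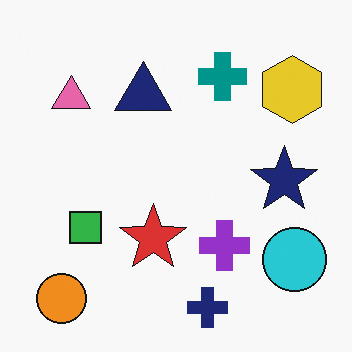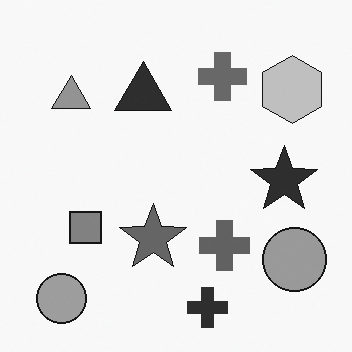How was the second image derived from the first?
The second image is the first converted to grayscale.

All color is removed — every shape is now a shade of grey.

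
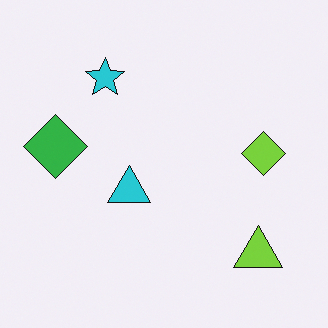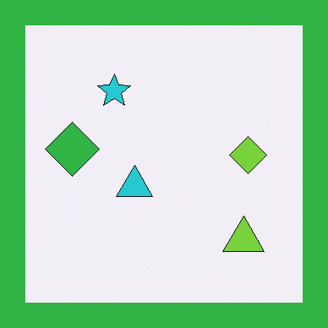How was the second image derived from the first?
The second image is the first framed with a green border.

A solid green frame runs around the edge of the second image, with the content slightly shrunk inside it.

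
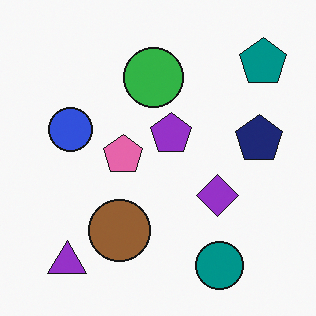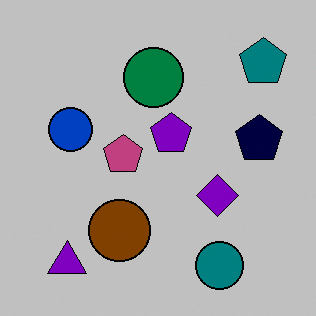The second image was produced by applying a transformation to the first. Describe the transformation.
It was heavily posterized to just a handful of flat colors.

Each flat color has snapped to a coarser quantized level — most visibly, the near-white background has dropped to a flat grey.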